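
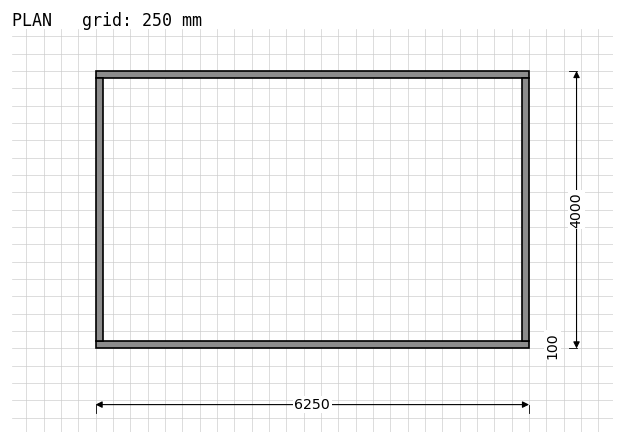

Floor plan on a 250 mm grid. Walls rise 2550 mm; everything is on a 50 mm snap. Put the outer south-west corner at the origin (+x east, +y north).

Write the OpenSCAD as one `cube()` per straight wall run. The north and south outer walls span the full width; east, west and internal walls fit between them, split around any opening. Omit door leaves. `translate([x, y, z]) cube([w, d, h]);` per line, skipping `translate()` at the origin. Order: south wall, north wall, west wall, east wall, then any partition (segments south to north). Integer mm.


cube([6250, 100, 2550]);
translate([0, 3900, 0]) cube([6250, 100, 2550]);
translate([0, 100, 0]) cube([100, 3800, 2550]);
translate([6150, 100, 0]) cube([100, 3800, 2550]);


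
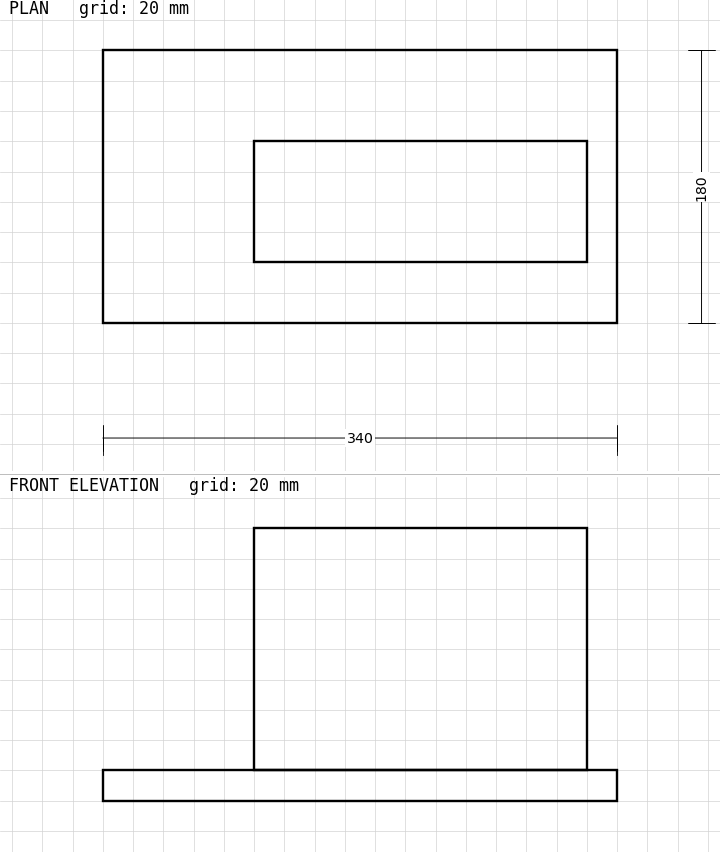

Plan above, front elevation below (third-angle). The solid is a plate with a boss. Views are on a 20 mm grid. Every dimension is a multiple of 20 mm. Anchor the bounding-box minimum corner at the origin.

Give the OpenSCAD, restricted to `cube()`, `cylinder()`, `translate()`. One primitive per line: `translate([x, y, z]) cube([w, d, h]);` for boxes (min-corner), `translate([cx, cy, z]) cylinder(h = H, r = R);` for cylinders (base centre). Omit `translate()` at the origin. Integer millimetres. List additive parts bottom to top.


cube([340, 180, 20]);
translate([100, 40, 20]) cube([220, 80, 160]);


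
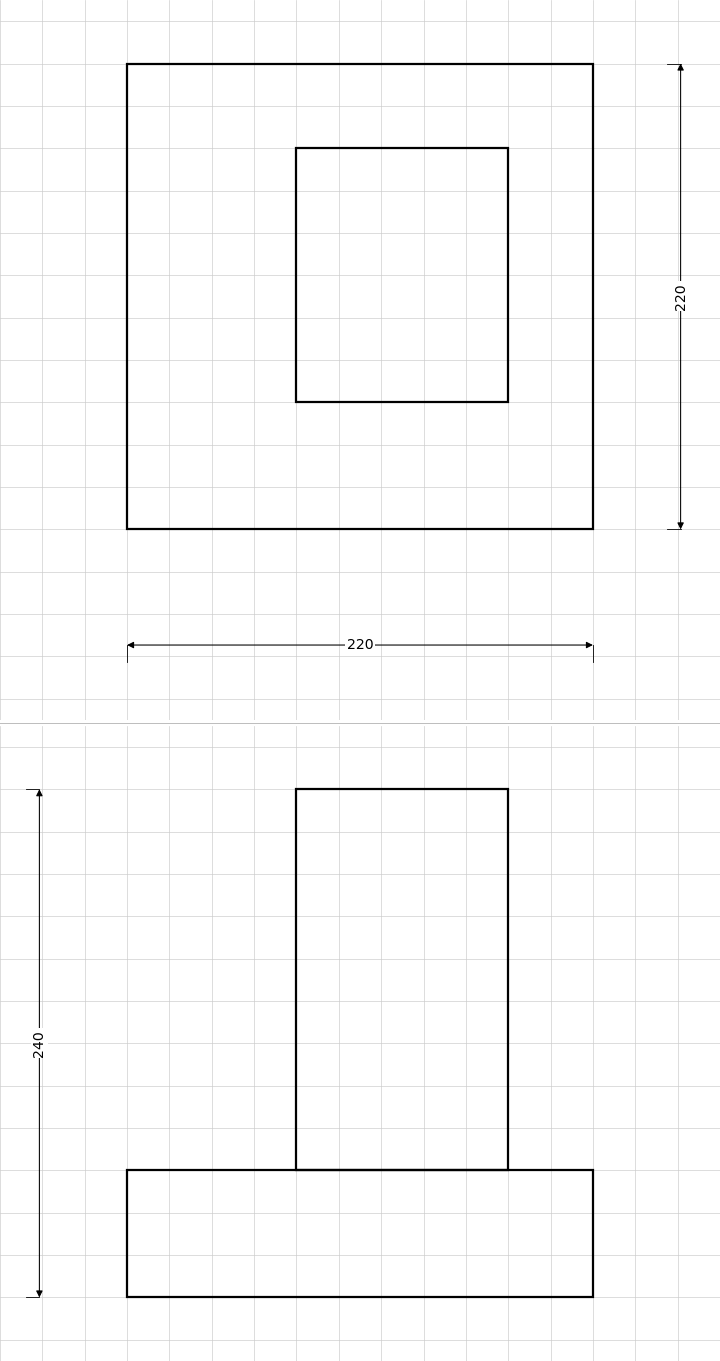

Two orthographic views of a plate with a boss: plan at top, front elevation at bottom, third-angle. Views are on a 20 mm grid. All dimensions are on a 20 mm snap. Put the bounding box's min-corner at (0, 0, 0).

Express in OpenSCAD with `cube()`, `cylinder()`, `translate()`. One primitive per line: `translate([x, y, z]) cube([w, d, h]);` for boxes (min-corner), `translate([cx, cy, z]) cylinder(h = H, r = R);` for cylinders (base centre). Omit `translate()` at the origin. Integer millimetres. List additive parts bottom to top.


cube([220, 220, 60]);
translate([80, 60, 60]) cube([100, 120, 180]);


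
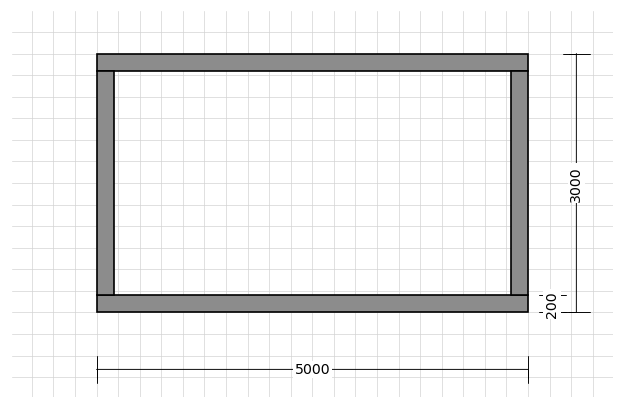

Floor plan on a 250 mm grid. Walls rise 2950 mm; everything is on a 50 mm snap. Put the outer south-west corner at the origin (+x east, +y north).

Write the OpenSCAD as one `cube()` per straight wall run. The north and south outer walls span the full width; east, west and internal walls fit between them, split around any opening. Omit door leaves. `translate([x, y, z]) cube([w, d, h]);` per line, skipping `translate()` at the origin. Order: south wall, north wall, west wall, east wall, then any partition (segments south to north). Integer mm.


cube([5000, 200, 2950]);
translate([0, 2800, 0]) cube([5000, 200, 2950]);
translate([0, 200, 0]) cube([200, 2600, 2950]);
translate([4800, 200, 0]) cube([200, 2600, 2950]);


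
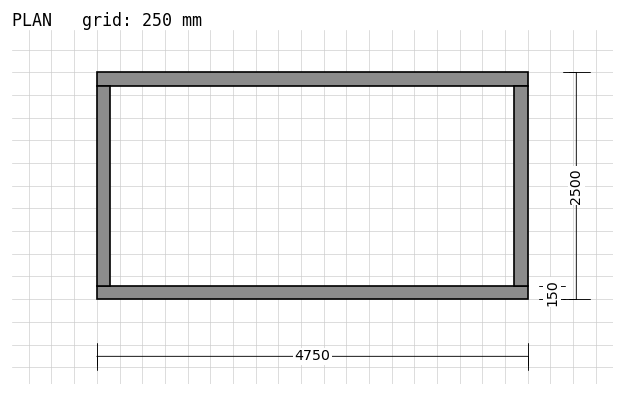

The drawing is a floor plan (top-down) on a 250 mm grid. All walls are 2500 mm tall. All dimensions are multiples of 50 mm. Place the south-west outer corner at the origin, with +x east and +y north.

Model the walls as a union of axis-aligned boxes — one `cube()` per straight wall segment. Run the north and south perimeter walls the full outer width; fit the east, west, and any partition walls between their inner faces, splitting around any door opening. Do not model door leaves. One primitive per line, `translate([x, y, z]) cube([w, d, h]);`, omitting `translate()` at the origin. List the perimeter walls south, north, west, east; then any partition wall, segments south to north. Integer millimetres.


cube([4750, 150, 2500]);
translate([0, 2350, 0]) cube([4750, 150, 2500]);
translate([0, 150, 0]) cube([150, 2200, 2500]);
translate([4600, 150, 0]) cube([150, 2200, 2500]);


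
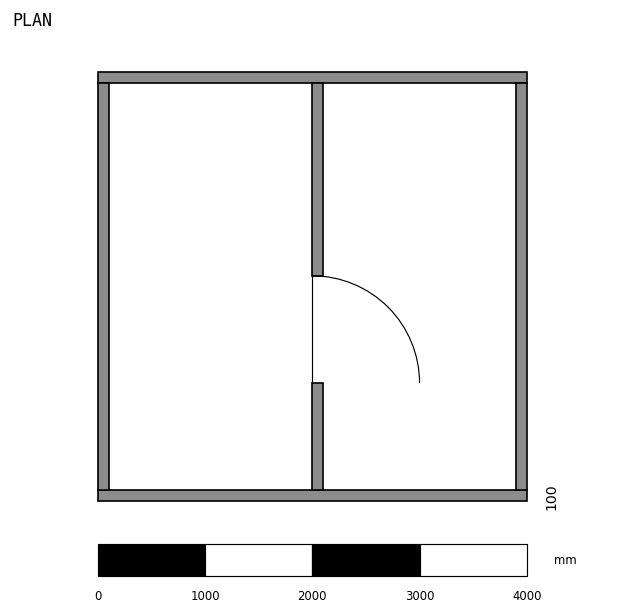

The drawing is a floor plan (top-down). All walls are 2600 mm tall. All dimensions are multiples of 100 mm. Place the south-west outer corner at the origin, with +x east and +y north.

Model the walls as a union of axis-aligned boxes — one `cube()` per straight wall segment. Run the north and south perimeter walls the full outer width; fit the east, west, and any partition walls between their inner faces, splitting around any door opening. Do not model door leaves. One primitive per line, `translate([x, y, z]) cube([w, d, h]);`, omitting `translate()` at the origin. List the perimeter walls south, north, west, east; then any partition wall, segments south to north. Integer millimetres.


cube([4000, 100, 2600]);
translate([0, 3900, 0]) cube([4000, 100, 2600]);
translate([0, 100, 0]) cube([100, 3800, 2600]);
translate([3900, 100, 0]) cube([100, 3800, 2600]);
translate([2000, 100, 0]) cube([100, 1000, 2600]);
translate([2000, 2100, 0]) cube([100, 1800, 2600]);


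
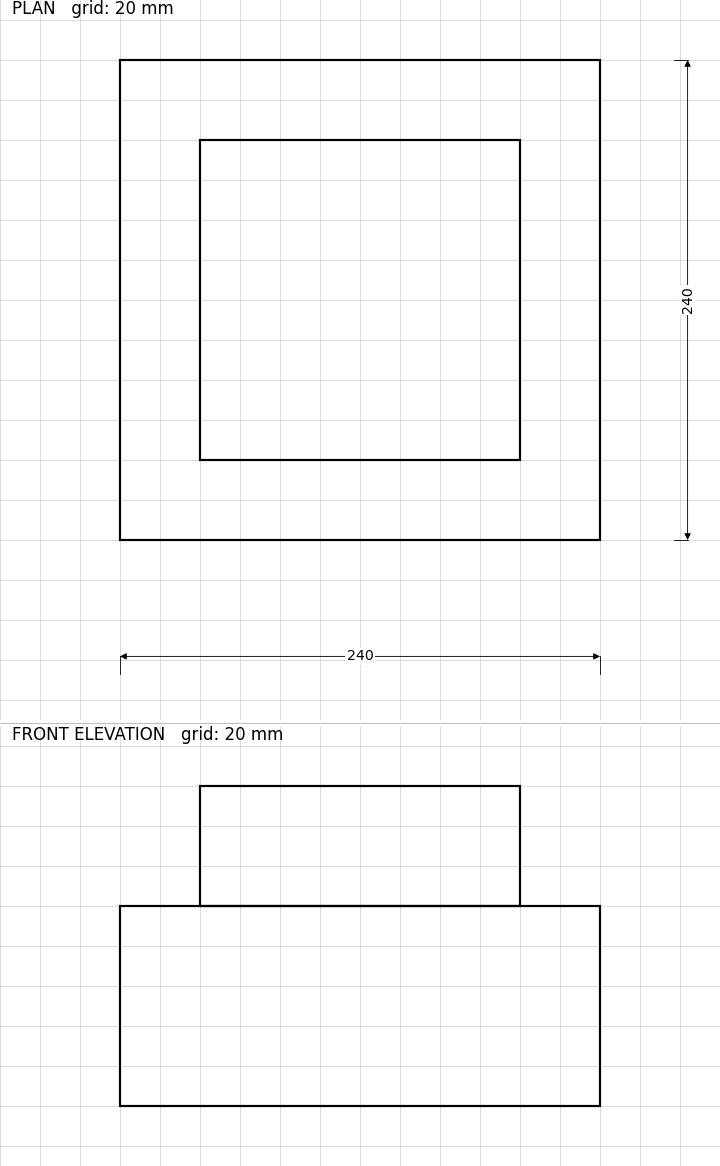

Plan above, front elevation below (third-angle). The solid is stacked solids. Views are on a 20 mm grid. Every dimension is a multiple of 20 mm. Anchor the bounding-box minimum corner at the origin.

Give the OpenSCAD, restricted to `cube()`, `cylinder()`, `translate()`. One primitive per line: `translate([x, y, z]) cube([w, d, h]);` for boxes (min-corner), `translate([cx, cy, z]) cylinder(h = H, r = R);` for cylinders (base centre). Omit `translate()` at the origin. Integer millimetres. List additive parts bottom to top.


cube([240, 240, 100]);
translate([40, 40, 100]) cube([160, 160, 60]);


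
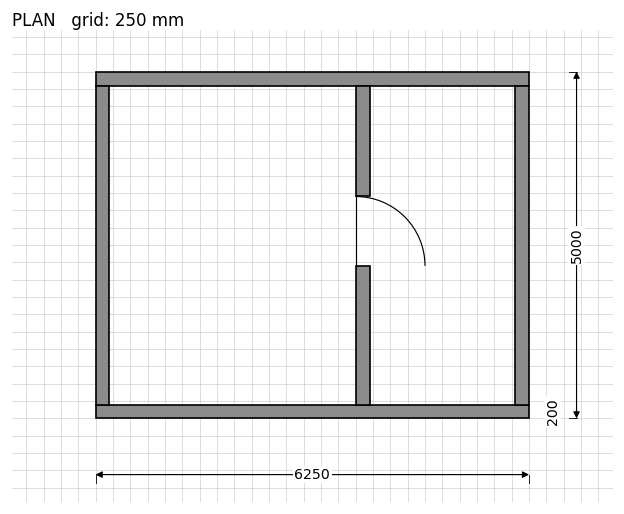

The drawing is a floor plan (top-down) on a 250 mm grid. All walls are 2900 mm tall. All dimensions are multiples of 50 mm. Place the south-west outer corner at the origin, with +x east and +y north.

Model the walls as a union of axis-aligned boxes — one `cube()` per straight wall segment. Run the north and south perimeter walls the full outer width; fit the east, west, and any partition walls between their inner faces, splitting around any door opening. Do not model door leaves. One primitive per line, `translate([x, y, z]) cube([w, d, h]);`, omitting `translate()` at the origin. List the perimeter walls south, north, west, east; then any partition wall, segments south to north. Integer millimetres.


cube([6250, 200, 2900]);
translate([0, 4800, 0]) cube([6250, 200, 2900]);
translate([0, 200, 0]) cube([200, 4600, 2900]);
translate([6050, 200, 0]) cube([200, 4600, 2900]);
translate([3750, 200, 0]) cube([200, 2000, 2900]);
translate([3750, 3200, 0]) cube([200, 1600, 2900]);


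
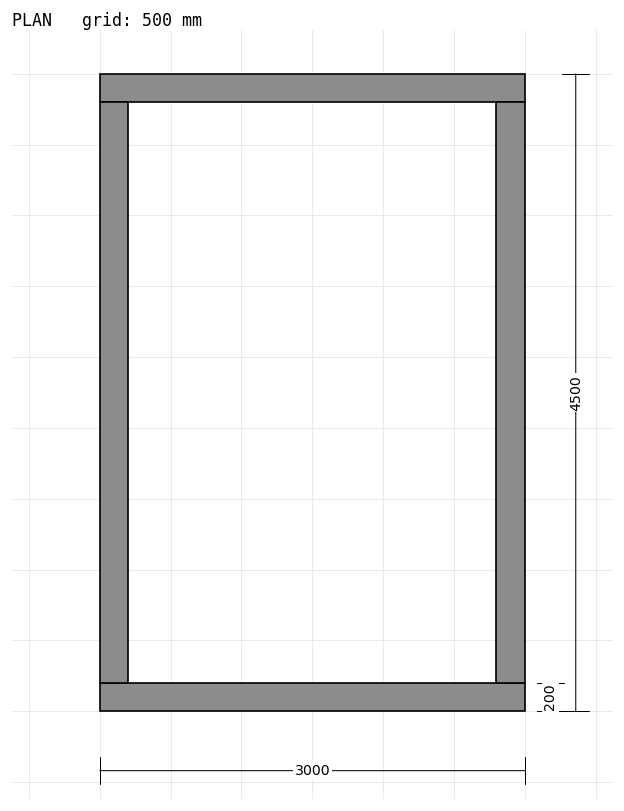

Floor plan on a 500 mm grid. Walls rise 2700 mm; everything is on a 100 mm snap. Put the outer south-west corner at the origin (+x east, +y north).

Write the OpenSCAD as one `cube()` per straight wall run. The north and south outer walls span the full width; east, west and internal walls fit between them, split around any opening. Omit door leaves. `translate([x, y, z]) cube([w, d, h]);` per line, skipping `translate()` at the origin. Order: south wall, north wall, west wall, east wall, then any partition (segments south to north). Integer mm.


cube([3000, 200, 2700]);
translate([0, 4300, 0]) cube([3000, 200, 2700]);
translate([0, 200, 0]) cube([200, 4100, 2700]);
translate([2800, 200, 0]) cube([200, 4100, 2700]);


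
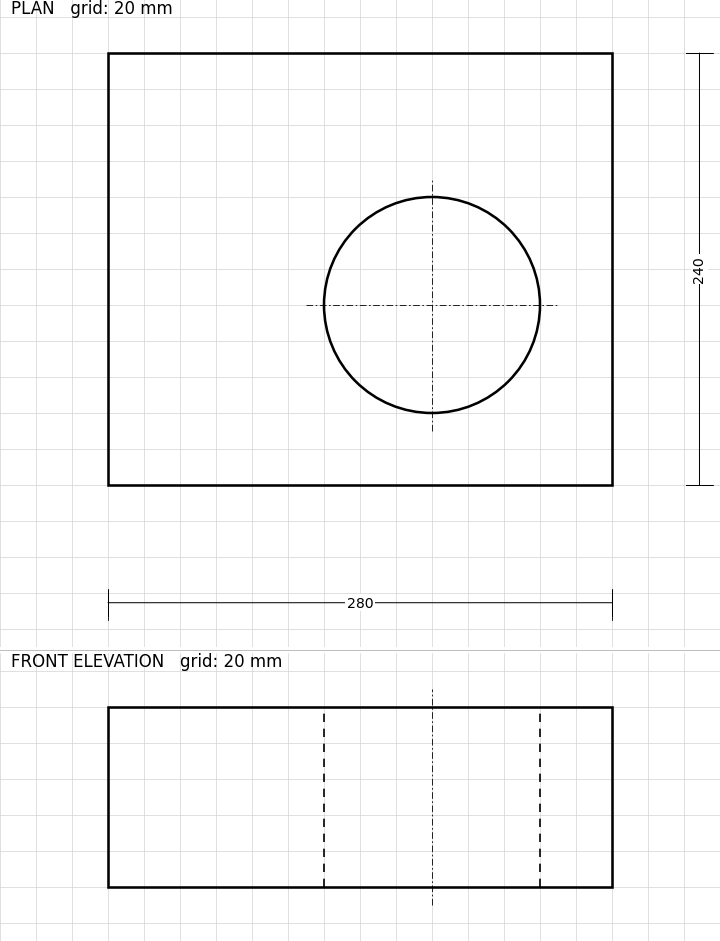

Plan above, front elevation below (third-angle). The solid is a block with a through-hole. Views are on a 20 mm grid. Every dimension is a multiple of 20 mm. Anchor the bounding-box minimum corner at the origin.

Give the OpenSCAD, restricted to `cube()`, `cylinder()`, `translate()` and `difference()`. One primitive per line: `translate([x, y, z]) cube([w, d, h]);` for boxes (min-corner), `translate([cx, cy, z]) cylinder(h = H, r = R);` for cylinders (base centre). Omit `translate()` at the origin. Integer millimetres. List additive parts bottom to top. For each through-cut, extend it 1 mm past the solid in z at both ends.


difference() {
  cube([280, 240, 100]);
  translate([180, 100, -1]) cylinder(h = 102, r = 60);
}


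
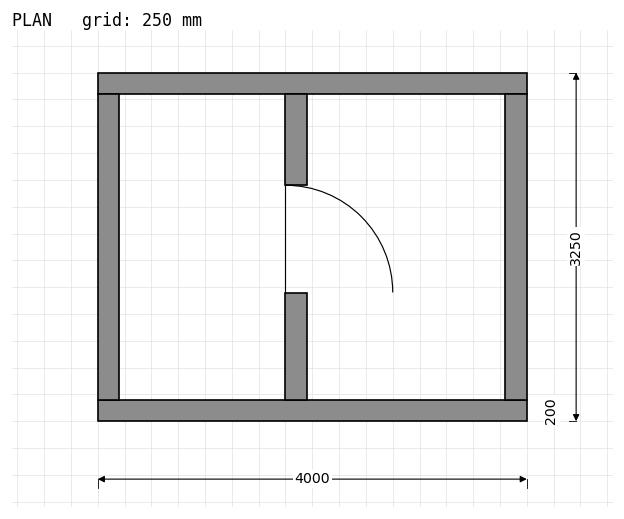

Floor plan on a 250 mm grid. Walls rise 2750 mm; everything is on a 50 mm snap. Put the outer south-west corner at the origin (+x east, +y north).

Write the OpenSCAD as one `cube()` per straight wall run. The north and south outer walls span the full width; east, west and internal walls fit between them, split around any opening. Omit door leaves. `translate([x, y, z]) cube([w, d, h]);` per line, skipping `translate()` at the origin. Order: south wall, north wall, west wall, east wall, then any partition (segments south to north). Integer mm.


cube([4000, 200, 2750]);
translate([0, 3050, 0]) cube([4000, 200, 2750]);
translate([0, 200, 0]) cube([200, 2850, 2750]);
translate([3800, 200, 0]) cube([200, 2850, 2750]);
translate([1750, 200, 0]) cube([200, 1000, 2750]);
translate([1750, 2200, 0]) cube([200, 850, 2750]);


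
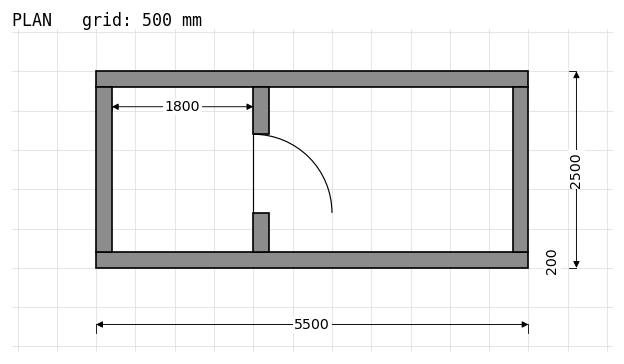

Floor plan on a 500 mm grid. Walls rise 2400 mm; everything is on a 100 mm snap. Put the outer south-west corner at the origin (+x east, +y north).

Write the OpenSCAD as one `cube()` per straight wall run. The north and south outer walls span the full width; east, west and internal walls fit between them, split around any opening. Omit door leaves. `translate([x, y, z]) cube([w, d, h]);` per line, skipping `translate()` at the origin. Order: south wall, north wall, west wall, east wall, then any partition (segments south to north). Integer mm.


cube([5500, 200, 2400]);
translate([0, 2300, 0]) cube([5500, 200, 2400]);
translate([0, 200, 0]) cube([200, 2100, 2400]);
translate([5300, 200, 0]) cube([200, 2100, 2400]);
translate([2000, 200, 0]) cube([200, 500, 2400]);
translate([2000, 1700, 0]) cube([200, 600, 2400]);


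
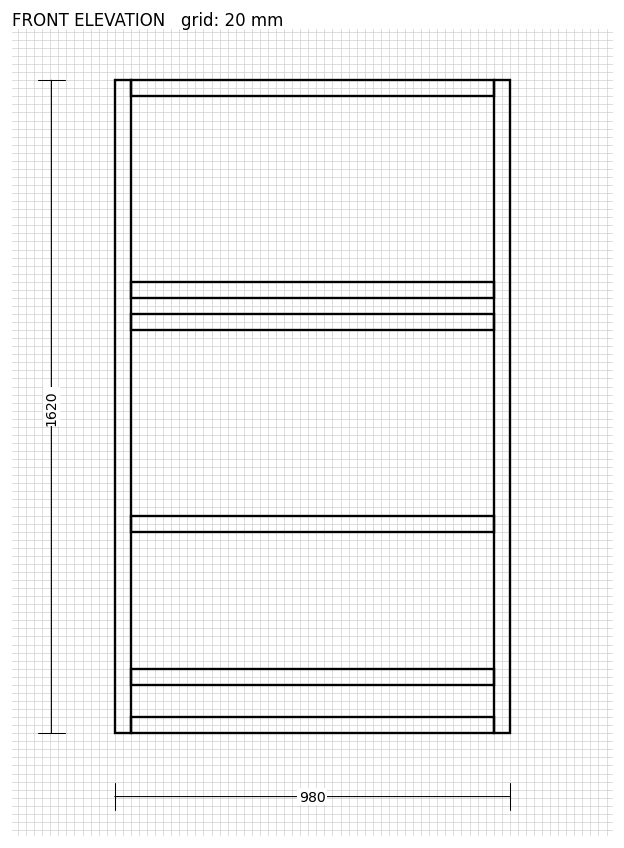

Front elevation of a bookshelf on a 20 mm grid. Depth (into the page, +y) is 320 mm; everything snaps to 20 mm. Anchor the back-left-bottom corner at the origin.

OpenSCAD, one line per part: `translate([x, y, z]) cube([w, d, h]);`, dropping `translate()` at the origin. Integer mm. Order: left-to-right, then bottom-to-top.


cube([40, 320, 1620]);
translate([40, 0, 0]) cube([900, 320, 40]);
translate([40, 0, 120]) cube([900, 320, 40]);
translate([40, 0, 500]) cube([900, 320, 40]);
translate([40, 0, 1000]) cube([900, 320, 40]);
translate([40, 0, 1080]) cube([900, 320, 40]);
translate([40, 0, 1580]) cube([900, 320, 40]);
translate([940, 0, 0]) cube([40, 320, 1620]);


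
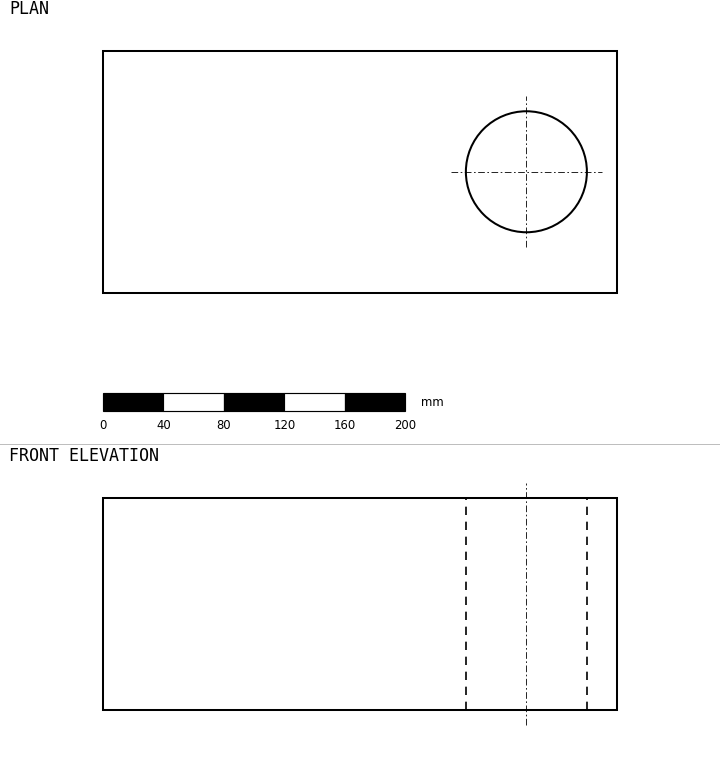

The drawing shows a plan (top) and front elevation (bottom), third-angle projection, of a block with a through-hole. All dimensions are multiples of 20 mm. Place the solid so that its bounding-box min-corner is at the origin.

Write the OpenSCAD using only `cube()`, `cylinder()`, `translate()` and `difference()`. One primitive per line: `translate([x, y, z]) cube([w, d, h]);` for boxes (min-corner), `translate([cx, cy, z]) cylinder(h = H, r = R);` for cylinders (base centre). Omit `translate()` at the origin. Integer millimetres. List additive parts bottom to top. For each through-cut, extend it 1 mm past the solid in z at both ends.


difference() {
  cube([340, 160, 140]);
  translate([280, 80, -1]) cylinder(h = 142, r = 40);
}


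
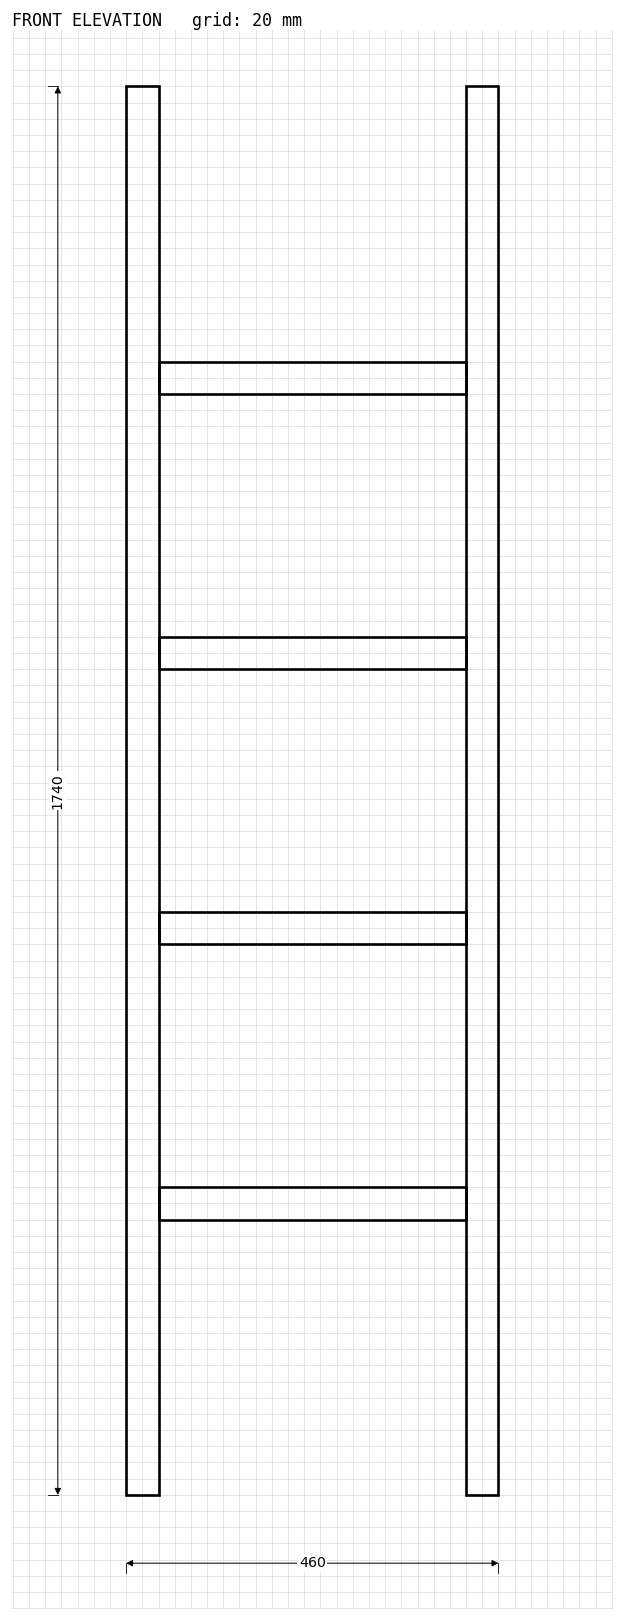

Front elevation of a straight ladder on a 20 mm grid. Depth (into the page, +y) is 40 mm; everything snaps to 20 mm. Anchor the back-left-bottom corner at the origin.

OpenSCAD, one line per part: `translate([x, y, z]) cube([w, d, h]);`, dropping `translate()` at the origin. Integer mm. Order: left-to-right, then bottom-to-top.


cube([40, 40, 1740]);
translate([40, 0, 340]) cube([380, 40, 40]);
translate([40, 0, 680]) cube([380, 40, 40]);
translate([40, 0, 1020]) cube([380, 40, 40]);
translate([40, 0, 1360]) cube([380, 40, 40]);
translate([420, 0, 0]) cube([40, 40, 1740]);


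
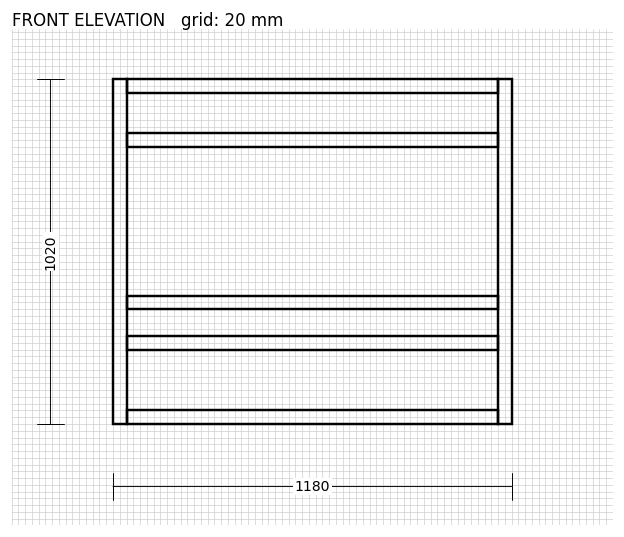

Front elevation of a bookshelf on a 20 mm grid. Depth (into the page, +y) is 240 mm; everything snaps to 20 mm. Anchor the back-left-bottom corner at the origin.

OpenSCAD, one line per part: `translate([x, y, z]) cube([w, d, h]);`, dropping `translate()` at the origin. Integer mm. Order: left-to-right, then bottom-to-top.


cube([40, 240, 1020]);
translate([40, 0, 0]) cube([1100, 240, 40]);
translate([40, 0, 220]) cube([1100, 240, 40]);
translate([40, 0, 340]) cube([1100, 240, 40]);
translate([40, 0, 820]) cube([1100, 240, 40]);
translate([40, 0, 980]) cube([1100, 240, 40]);
translate([1140, 0, 0]) cube([40, 240, 1020]);


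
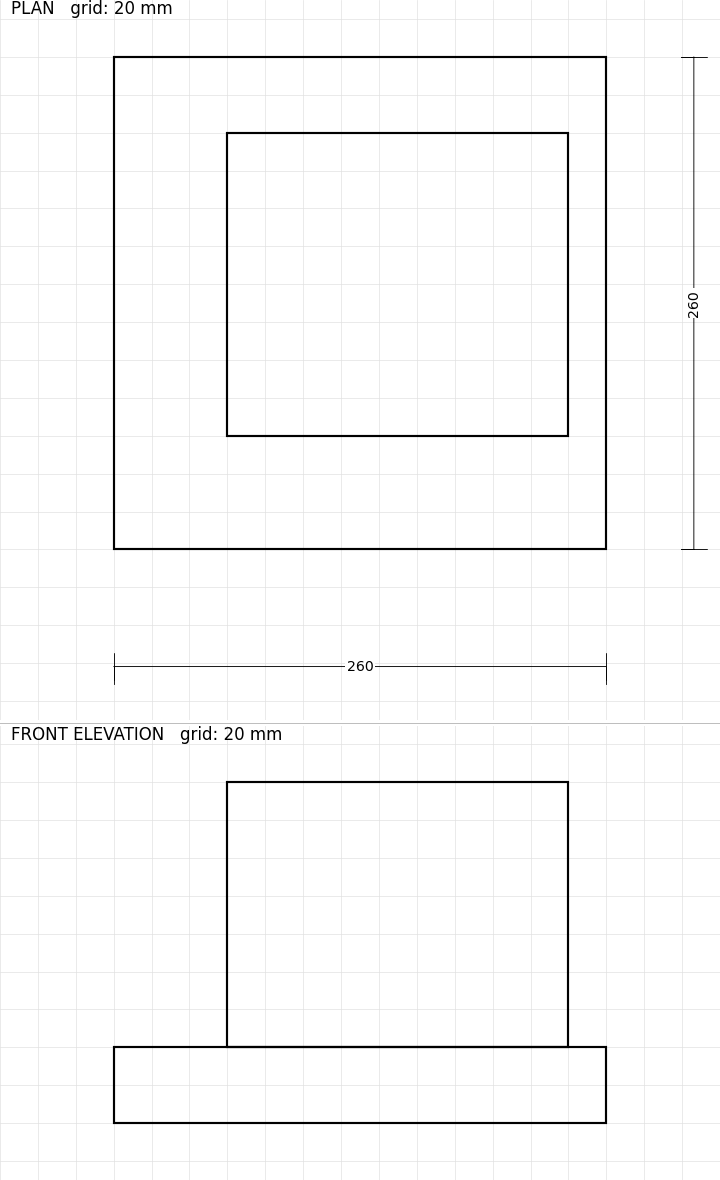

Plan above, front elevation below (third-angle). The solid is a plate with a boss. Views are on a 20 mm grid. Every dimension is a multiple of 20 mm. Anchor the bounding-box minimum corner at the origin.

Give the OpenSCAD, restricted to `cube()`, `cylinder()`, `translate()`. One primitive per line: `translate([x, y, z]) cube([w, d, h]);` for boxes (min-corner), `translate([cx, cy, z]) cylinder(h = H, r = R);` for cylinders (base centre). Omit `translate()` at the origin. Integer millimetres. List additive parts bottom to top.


cube([260, 260, 40]);
translate([60, 60, 40]) cube([180, 160, 140]);


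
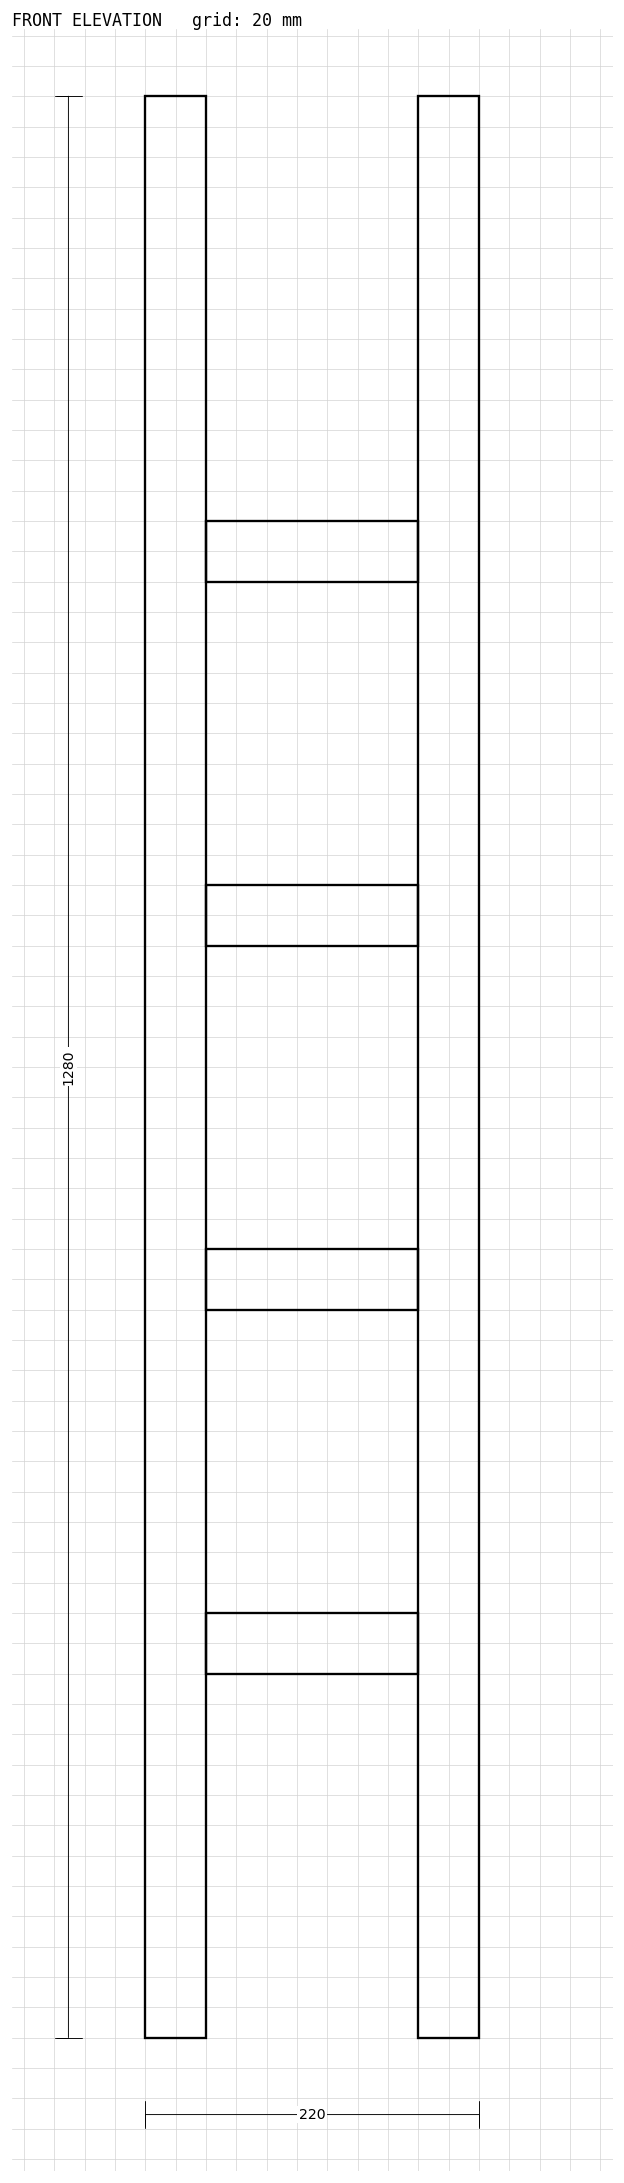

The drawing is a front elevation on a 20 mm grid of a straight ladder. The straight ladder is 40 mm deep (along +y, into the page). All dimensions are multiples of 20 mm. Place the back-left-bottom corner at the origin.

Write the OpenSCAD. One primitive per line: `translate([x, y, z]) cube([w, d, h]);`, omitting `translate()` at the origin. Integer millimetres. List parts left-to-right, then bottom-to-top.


cube([40, 40, 1280]);
translate([40, 0, 240]) cube([140, 40, 40]);
translate([40, 0, 480]) cube([140, 40, 40]);
translate([40, 0, 720]) cube([140, 40, 40]);
translate([40, 0, 960]) cube([140, 40, 40]);
translate([180, 0, 0]) cube([40, 40, 1280]);


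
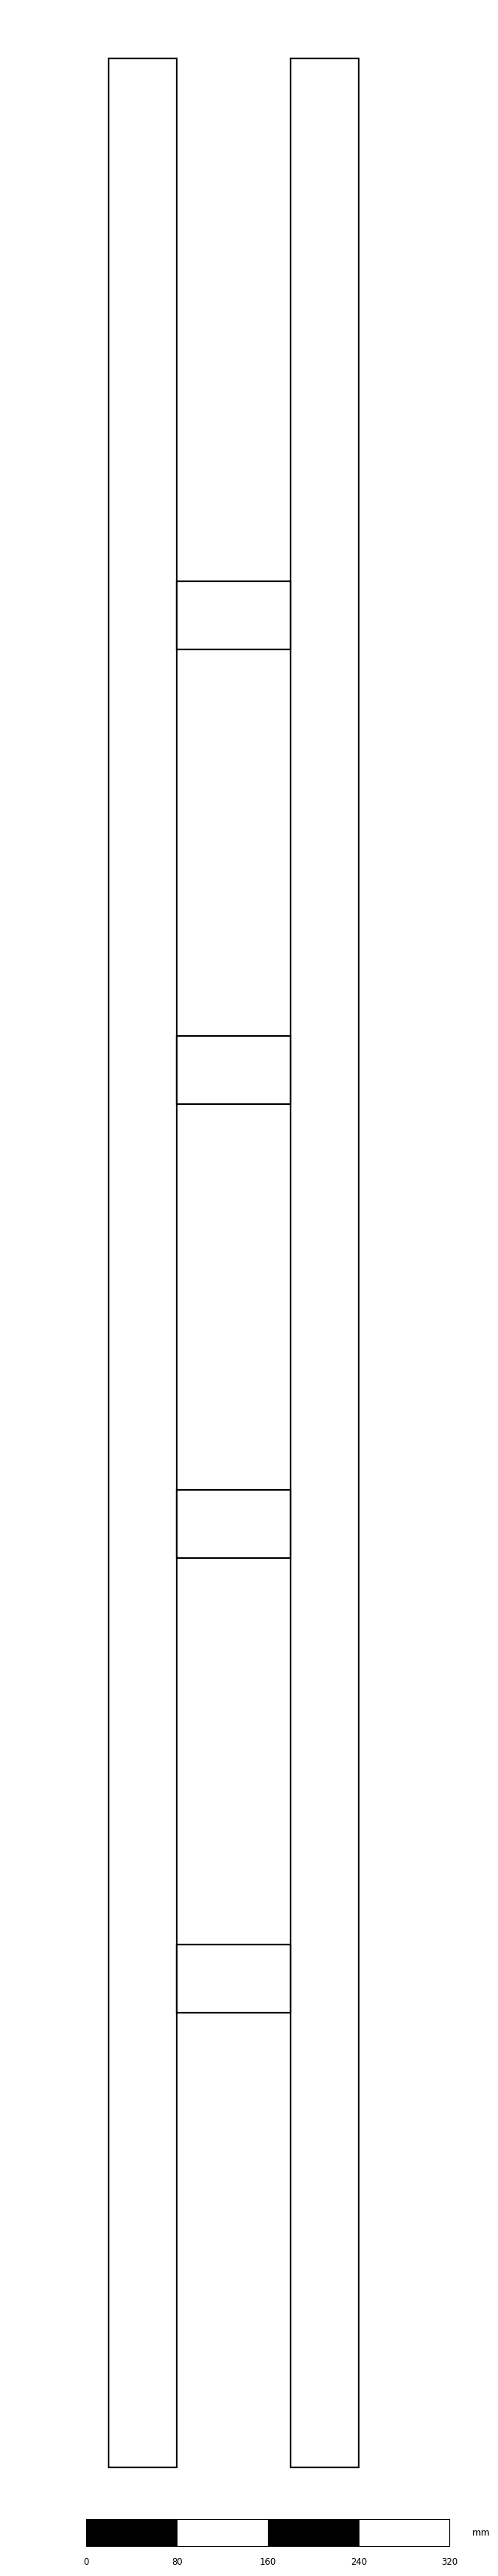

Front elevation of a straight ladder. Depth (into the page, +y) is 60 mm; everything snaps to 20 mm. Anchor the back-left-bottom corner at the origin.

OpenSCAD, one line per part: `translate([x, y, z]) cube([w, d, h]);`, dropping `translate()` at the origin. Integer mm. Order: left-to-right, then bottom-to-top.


cube([60, 60, 2120]);
translate([60, 0, 400]) cube([100, 60, 60]);
translate([60, 0, 800]) cube([100, 60, 60]);
translate([60, 0, 1200]) cube([100, 60, 60]);
translate([60, 0, 1600]) cube([100, 60, 60]);
translate([160, 0, 0]) cube([60, 60, 2120]);


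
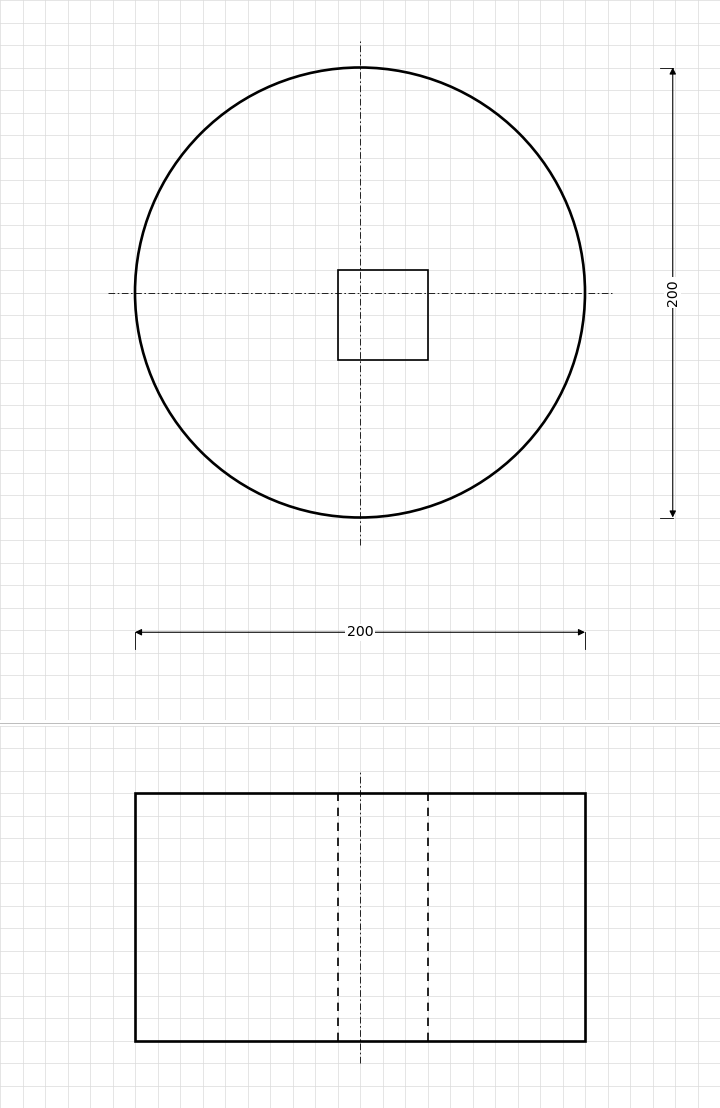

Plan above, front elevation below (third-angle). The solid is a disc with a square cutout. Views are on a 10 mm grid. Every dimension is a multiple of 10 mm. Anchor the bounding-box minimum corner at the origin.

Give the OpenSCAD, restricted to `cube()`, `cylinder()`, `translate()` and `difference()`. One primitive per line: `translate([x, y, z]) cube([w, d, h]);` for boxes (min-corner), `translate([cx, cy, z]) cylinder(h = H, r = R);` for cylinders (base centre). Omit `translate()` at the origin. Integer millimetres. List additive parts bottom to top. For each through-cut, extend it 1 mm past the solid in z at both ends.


difference() {
  translate([100, 100, 0]) cylinder(h = 110, r = 100);
  translate([90, 70, -1]) cube([40, 40, 112]);
}


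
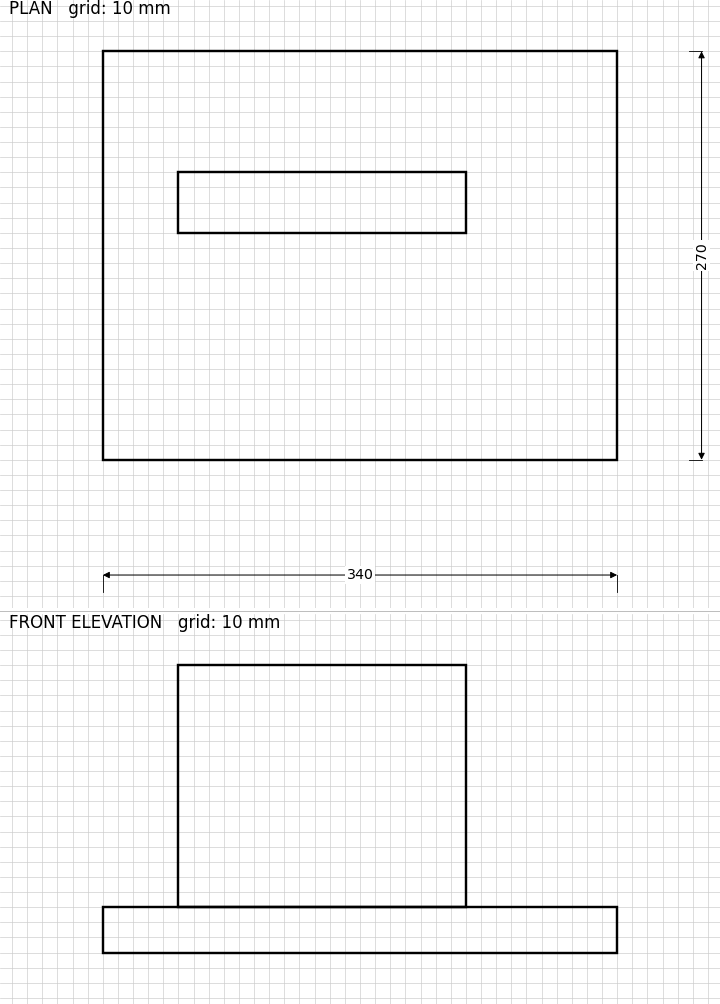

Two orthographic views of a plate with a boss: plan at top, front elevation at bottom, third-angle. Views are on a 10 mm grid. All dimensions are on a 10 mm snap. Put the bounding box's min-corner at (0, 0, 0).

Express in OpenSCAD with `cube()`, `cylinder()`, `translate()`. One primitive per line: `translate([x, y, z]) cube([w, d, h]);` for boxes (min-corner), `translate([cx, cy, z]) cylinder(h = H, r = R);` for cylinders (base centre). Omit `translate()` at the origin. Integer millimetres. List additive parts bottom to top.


cube([340, 270, 30]);
translate([50, 150, 30]) cube([190, 40, 160]);


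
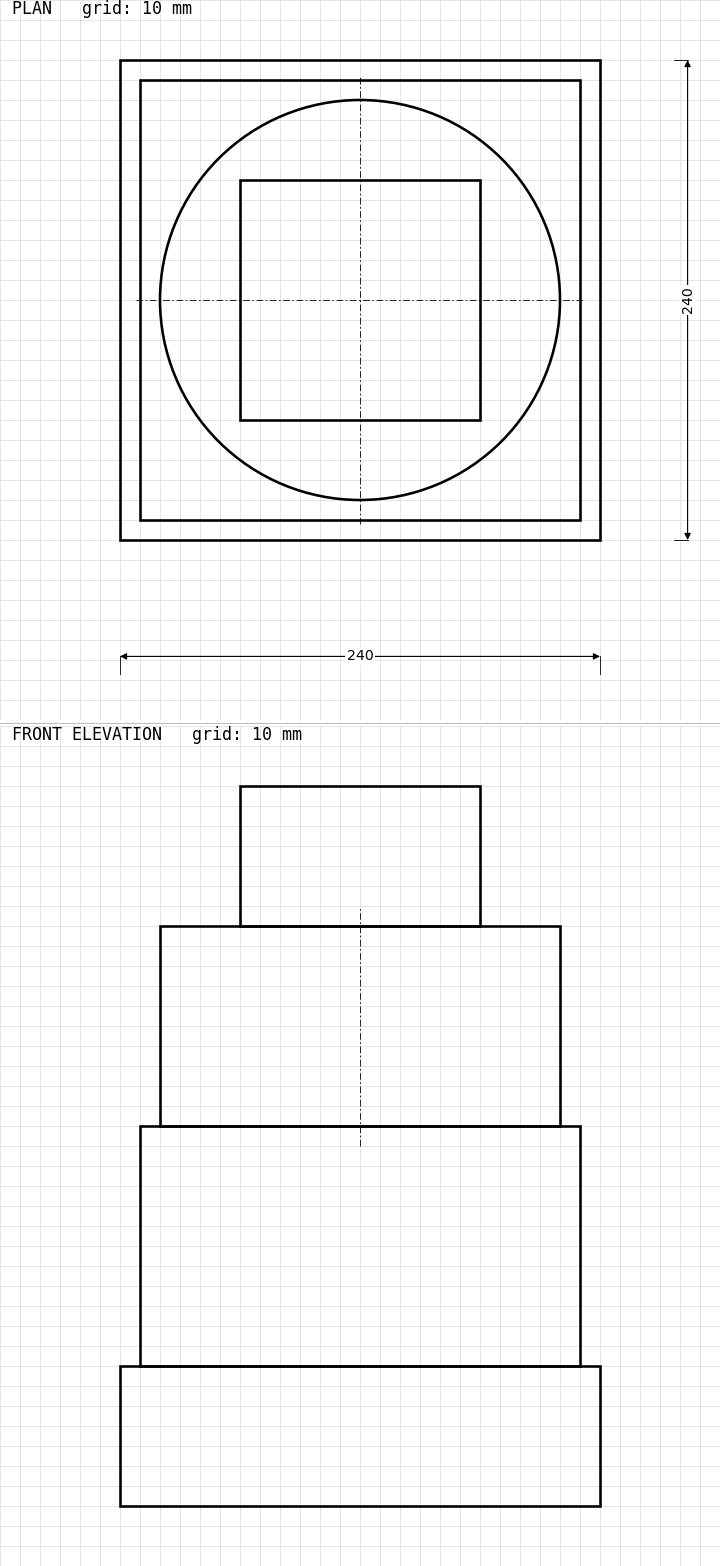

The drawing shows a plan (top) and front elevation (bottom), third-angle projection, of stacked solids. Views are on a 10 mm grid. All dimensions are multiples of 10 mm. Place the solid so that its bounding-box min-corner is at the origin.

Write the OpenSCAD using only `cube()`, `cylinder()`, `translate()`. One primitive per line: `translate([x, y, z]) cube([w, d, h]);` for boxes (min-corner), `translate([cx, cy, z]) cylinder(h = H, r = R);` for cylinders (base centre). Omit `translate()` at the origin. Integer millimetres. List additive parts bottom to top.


cube([240, 240, 70]);
translate([10, 10, 70]) cube([220, 220, 120]);
translate([120, 120, 190]) cylinder(h = 100, r = 100);
translate([60, 60, 290]) cube([120, 120, 70]);


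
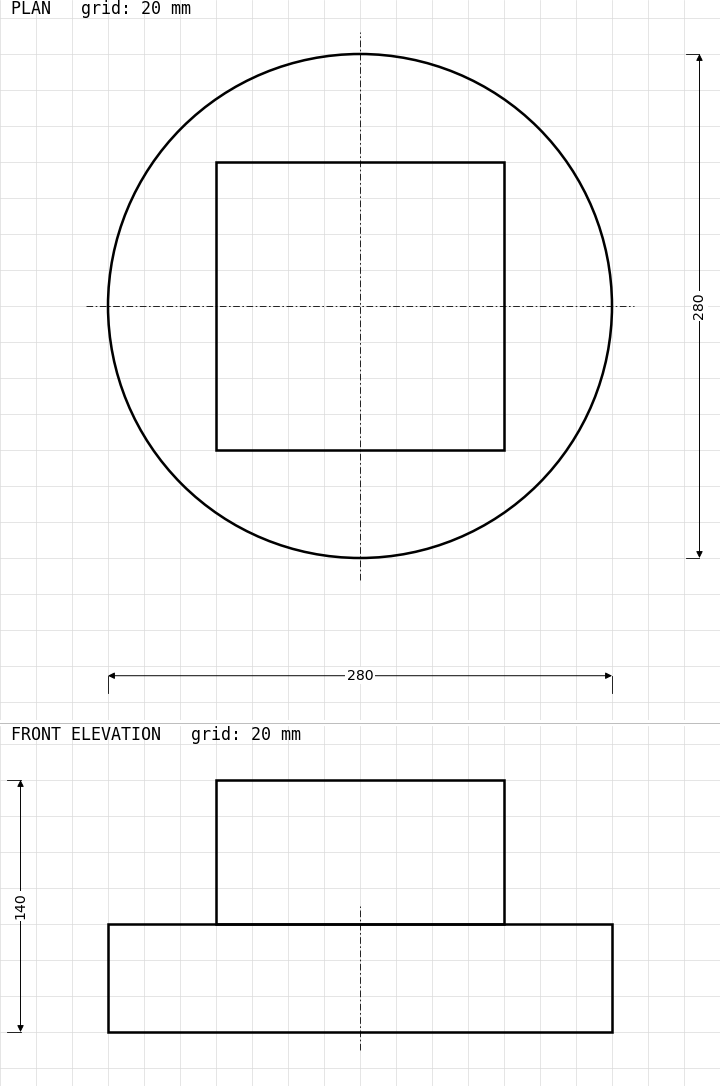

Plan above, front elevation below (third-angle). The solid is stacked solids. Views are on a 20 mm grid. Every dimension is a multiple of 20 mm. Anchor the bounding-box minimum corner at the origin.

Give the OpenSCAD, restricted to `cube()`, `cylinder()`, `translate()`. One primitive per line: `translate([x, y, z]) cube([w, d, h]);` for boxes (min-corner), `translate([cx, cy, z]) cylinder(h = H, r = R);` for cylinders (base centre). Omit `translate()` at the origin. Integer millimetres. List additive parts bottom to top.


translate([140, 140, 0]) cylinder(h = 60, r = 140);
translate([60, 60, 60]) cube([160, 160, 80]);


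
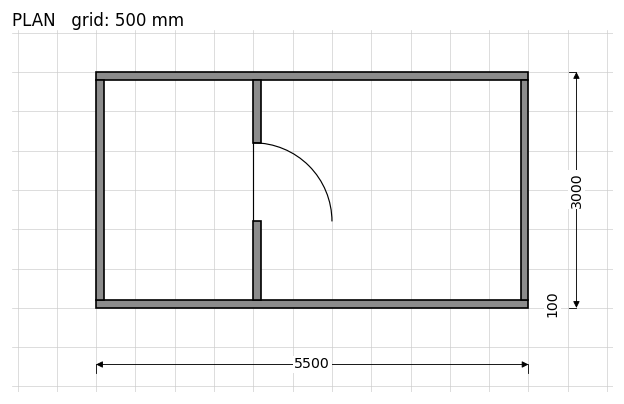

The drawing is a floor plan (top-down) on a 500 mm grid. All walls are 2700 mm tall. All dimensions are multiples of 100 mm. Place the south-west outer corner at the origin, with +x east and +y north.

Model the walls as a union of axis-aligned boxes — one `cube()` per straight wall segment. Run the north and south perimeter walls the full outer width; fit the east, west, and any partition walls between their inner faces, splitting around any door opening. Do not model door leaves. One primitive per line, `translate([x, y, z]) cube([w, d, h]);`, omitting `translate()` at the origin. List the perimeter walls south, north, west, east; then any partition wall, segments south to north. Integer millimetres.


cube([5500, 100, 2700]);
translate([0, 2900, 0]) cube([5500, 100, 2700]);
translate([0, 100, 0]) cube([100, 2800, 2700]);
translate([5400, 100, 0]) cube([100, 2800, 2700]);
translate([2000, 100, 0]) cube([100, 1000, 2700]);
translate([2000, 2100, 0]) cube([100, 800, 2700]);


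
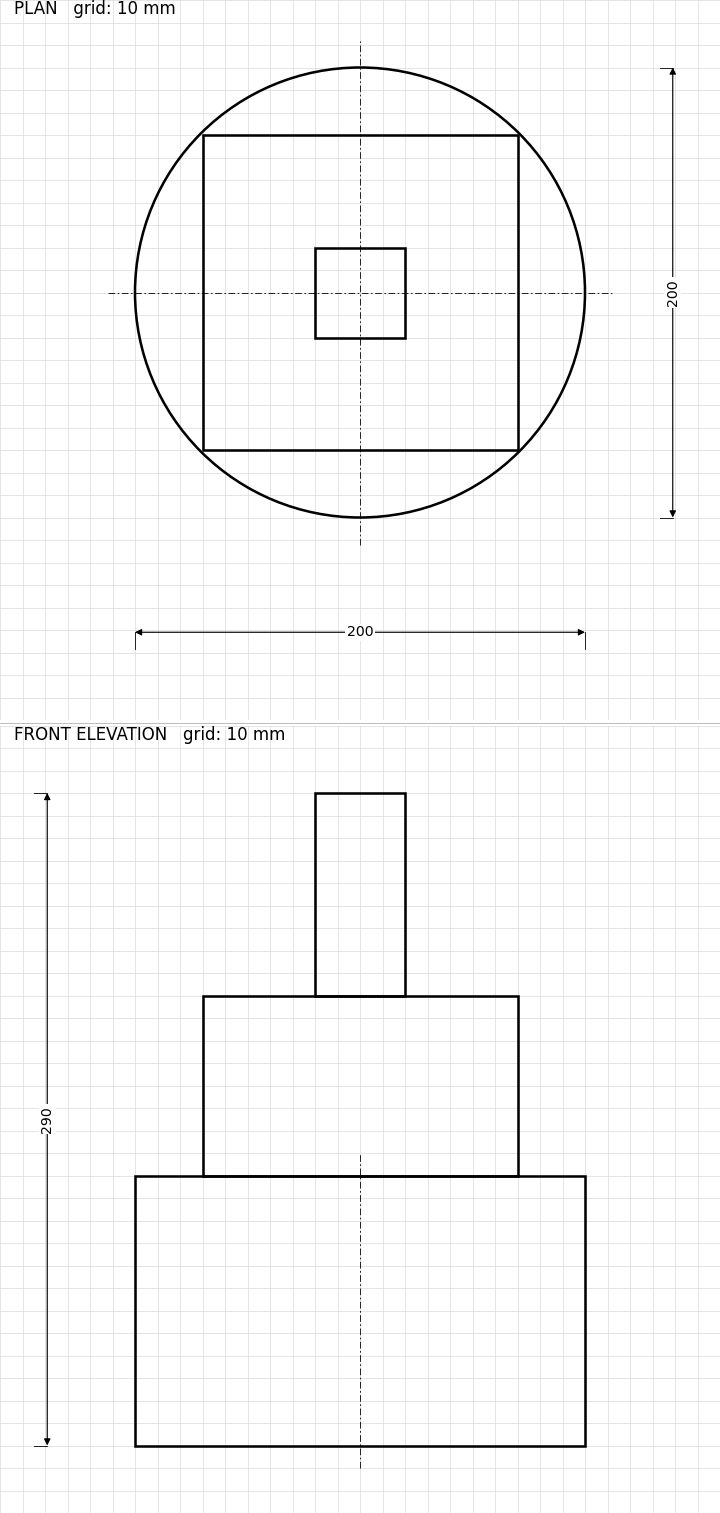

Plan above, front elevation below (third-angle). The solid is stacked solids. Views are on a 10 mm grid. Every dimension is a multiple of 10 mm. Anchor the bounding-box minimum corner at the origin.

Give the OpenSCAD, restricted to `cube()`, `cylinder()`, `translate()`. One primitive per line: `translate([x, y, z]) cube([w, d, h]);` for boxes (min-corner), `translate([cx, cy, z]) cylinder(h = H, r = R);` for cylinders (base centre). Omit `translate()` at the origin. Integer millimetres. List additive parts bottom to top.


translate([100, 100, 0]) cylinder(h = 120, r = 100);
translate([30, 30, 120]) cube([140, 140, 80]);
translate([80, 80, 200]) cube([40, 40, 90]);


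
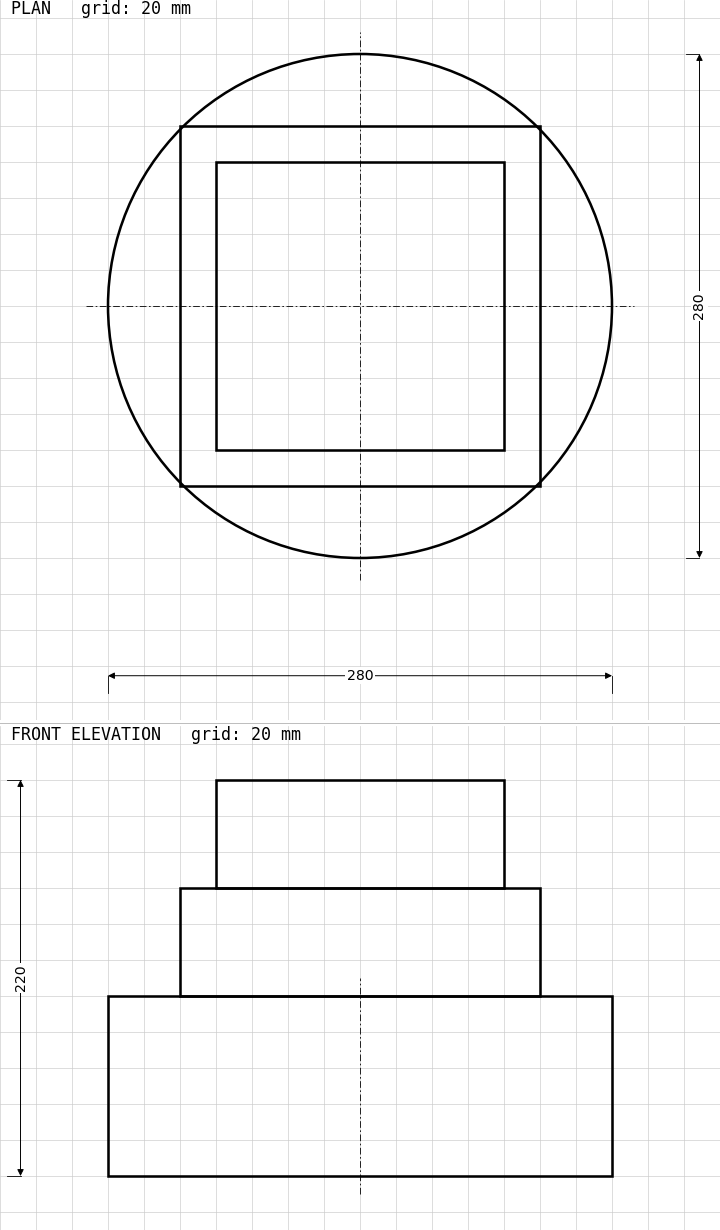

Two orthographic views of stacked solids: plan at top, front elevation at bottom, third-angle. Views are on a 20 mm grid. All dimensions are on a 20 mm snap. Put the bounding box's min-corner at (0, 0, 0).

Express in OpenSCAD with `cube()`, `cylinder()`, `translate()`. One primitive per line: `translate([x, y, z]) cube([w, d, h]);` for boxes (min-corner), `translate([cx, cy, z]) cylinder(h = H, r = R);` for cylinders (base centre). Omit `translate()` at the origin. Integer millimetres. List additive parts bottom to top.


translate([140, 140, 0]) cylinder(h = 100, r = 140);
translate([40, 40, 100]) cube([200, 200, 60]);
translate([60, 60, 160]) cube([160, 160, 60]);


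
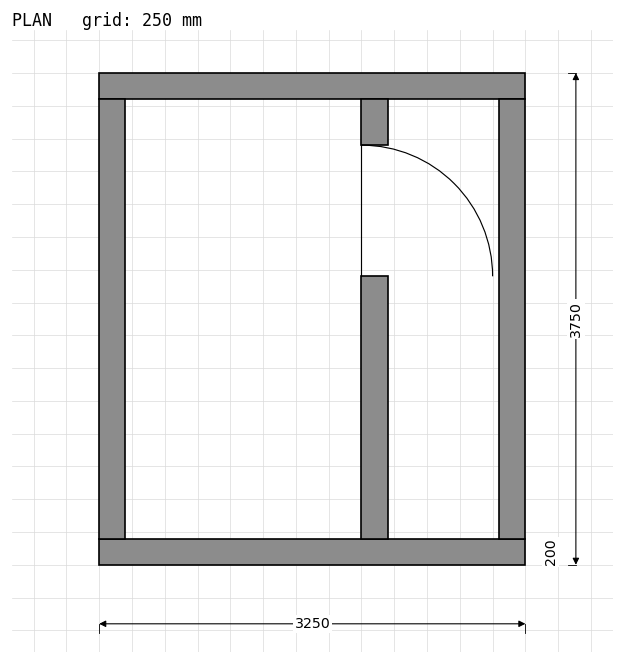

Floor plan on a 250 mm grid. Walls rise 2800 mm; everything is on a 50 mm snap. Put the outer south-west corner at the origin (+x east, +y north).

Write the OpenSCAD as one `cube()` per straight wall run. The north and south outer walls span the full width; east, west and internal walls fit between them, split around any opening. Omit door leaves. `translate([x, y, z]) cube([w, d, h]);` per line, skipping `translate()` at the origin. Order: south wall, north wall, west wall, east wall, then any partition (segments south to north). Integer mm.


cube([3250, 200, 2800]);
translate([0, 3550, 0]) cube([3250, 200, 2800]);
translate([0, 200, 0]) cube([200, 3350, 2800]);
translate([3050, 200, 0]) cube([200, 3350, 2800]);
translate([2000, 200, 0]) cube([200, 2000, 2800]);
translate([2000, 3200, 0]) cube([200, 350, 2800]);


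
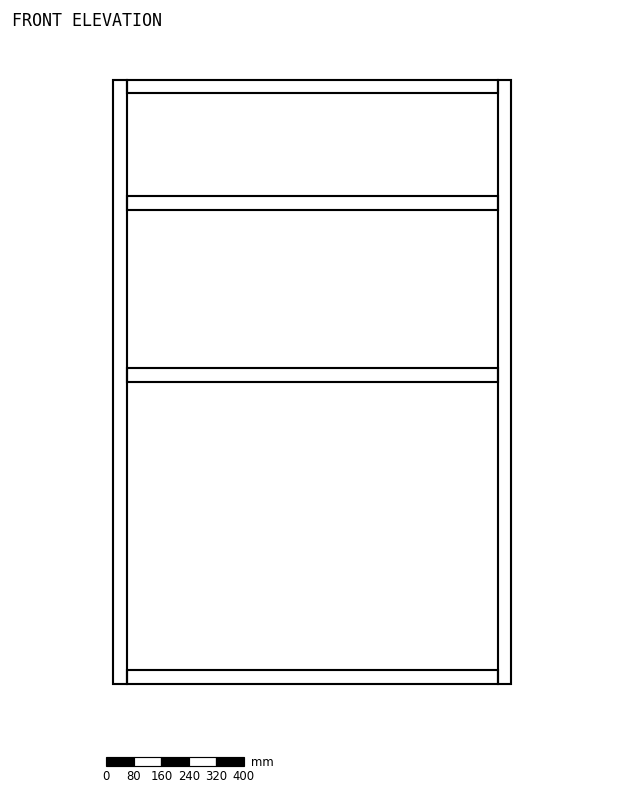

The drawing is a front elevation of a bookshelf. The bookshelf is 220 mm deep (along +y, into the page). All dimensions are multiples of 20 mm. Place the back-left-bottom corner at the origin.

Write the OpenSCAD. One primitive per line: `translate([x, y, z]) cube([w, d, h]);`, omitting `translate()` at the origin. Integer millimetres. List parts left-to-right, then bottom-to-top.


cube([40, 220, 1760]);
translate([40, 0, 0]) cube([1080, 220, 40]);
translate([40, 0, 880]) cube([1080, 220, 40]);
translate([40, 0, 1380]) cube([1080, 220, 40]);
translate([40, 0, 1720]) cube([1080, 220, 40]);
translate([1120, 0, 0]) cube([40, 220, 1760]);


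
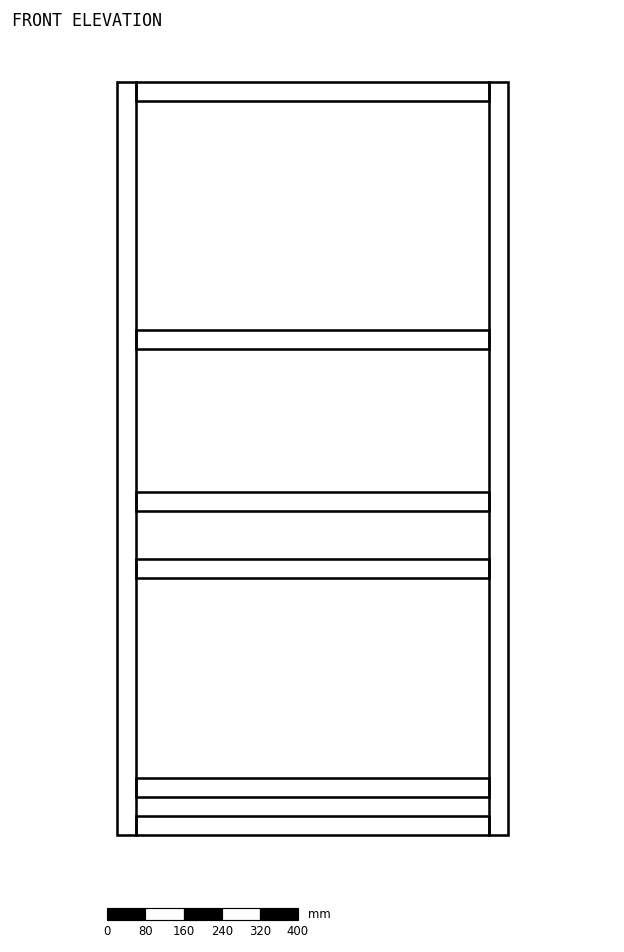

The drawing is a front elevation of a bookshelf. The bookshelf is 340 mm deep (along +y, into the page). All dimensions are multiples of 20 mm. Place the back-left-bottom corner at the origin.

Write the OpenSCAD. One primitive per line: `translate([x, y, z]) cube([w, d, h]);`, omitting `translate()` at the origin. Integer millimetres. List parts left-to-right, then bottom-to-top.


cube([40, 340, 1580]);
translate([40, 0, 0]) cube([740, 340, 40]);
translate([40, 0, 80]) cube([740, 340, 40]);
translate([40, 0, 540]) cube([740, 340, 40]);
translate([40, 0, 680]) cube([740, 340, 40]);
translate([40, 0, 1020]) cube([740, 340, 40]);
translate([40, 0, 1540]) cube([740, 340, 40]);
translate([780, 0, 0]) cube([40, 340, 1580]);


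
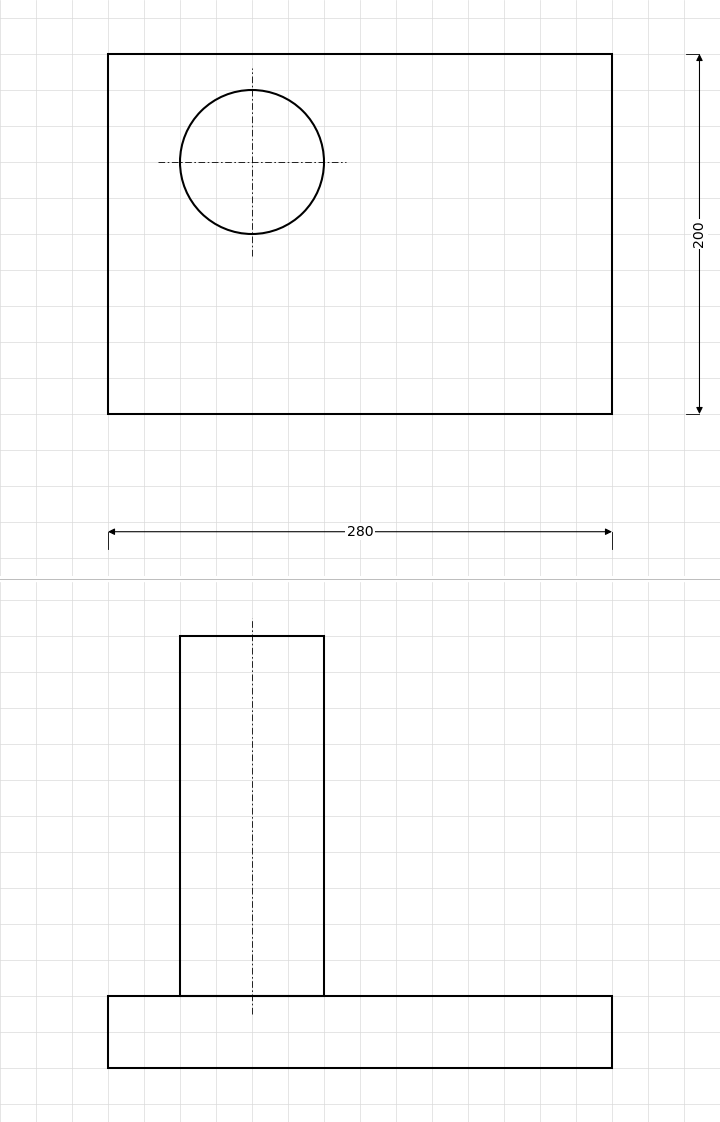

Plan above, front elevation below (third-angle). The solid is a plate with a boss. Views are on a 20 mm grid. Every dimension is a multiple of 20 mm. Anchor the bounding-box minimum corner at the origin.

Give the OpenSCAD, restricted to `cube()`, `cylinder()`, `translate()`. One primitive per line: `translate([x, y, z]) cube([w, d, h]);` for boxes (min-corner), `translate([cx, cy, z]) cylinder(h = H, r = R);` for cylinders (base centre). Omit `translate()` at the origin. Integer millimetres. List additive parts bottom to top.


cube([280, 200, 40]);
translate([80, 140, 40]) cylinder(h = 200, r = 40);


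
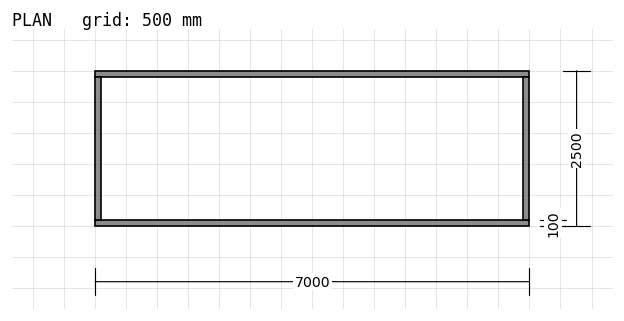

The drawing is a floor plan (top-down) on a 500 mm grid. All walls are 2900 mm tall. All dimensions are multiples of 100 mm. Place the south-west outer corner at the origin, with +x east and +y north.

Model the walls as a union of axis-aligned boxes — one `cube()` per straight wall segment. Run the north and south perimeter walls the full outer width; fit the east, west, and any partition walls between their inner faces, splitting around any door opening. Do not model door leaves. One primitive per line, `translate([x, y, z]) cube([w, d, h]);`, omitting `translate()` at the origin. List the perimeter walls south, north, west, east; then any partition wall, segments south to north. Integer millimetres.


cube([7000, 100, 2900]);
translate([0, 2400, 0]) cube([7000, 100, 2900]);
translate([0, 100, 0]) cube([100, 2300, 2900]);
translate([6900, 100, 0]) cube([100, 2300, 2900]);


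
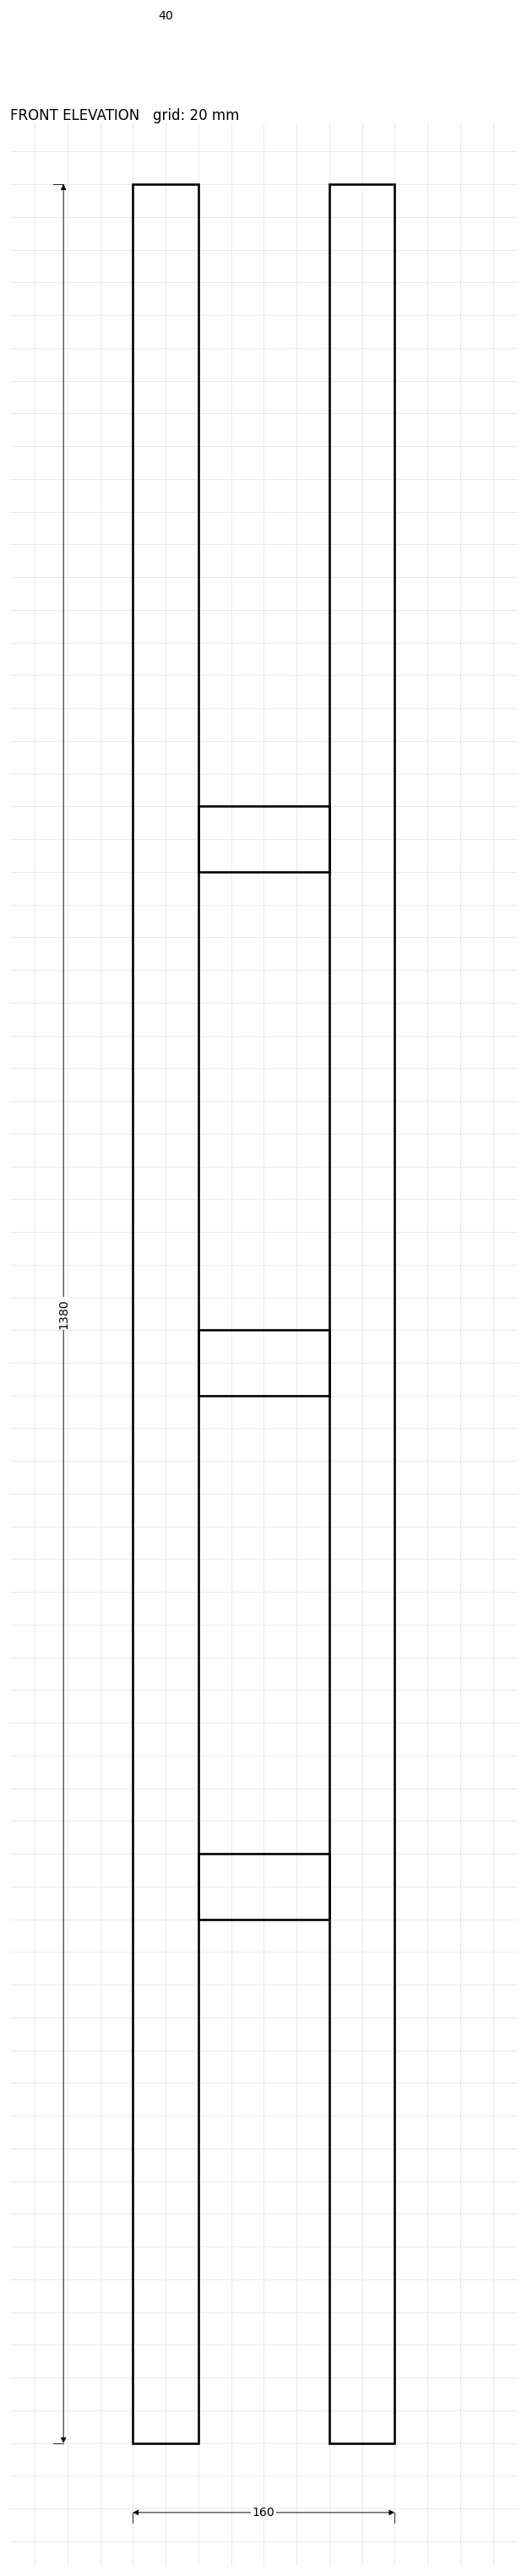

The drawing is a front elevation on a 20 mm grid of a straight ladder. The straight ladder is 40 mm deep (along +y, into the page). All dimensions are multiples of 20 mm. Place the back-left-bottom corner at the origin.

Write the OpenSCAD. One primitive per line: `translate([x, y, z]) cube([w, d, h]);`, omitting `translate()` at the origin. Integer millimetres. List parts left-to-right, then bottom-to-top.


cube([40, 40, 1380]);
translate([40, 0, 320]) cube([80, 40, 40]);
translate([40, 0, 640]) cube([80, 40, 40]);
translate([40, 0, 960]) cube([80, 40, 40]);
translate([120, 0, 0]) cube([40, 40, 1380]);


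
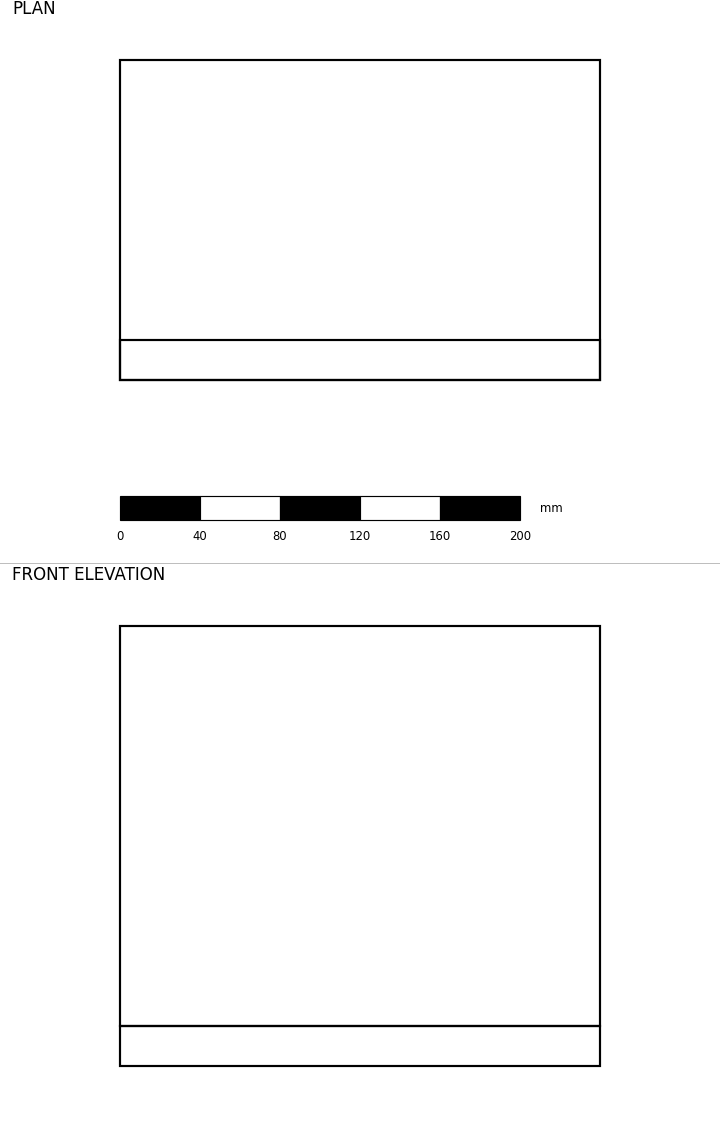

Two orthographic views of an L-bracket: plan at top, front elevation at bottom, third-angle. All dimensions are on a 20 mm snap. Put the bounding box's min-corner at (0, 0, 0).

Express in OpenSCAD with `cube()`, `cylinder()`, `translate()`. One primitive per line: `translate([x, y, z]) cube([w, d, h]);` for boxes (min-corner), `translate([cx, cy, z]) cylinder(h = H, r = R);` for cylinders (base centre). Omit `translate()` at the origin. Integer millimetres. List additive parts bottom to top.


cube([240, 160, 20]);
translate([0, 0, 20]) cube([240, 20, 200]);


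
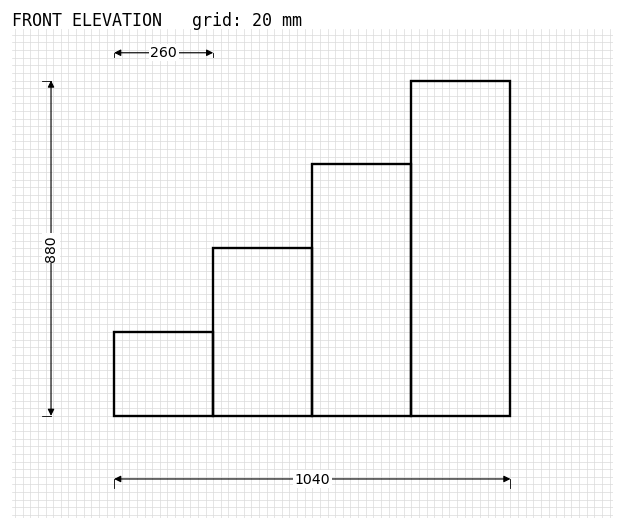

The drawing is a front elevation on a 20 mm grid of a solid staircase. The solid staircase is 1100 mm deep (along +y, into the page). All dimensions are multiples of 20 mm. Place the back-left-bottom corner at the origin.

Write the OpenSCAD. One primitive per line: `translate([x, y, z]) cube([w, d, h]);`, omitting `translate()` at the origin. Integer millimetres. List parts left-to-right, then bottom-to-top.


cube([260, 1100, 220]);
translate([260, 0, 0]) cube([260, 1100, 440]);
translate([520, 0, 0]) cube([260, 1100, 660]);
translate([780, 0, 0]) cube([260, 1100, 880]);
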